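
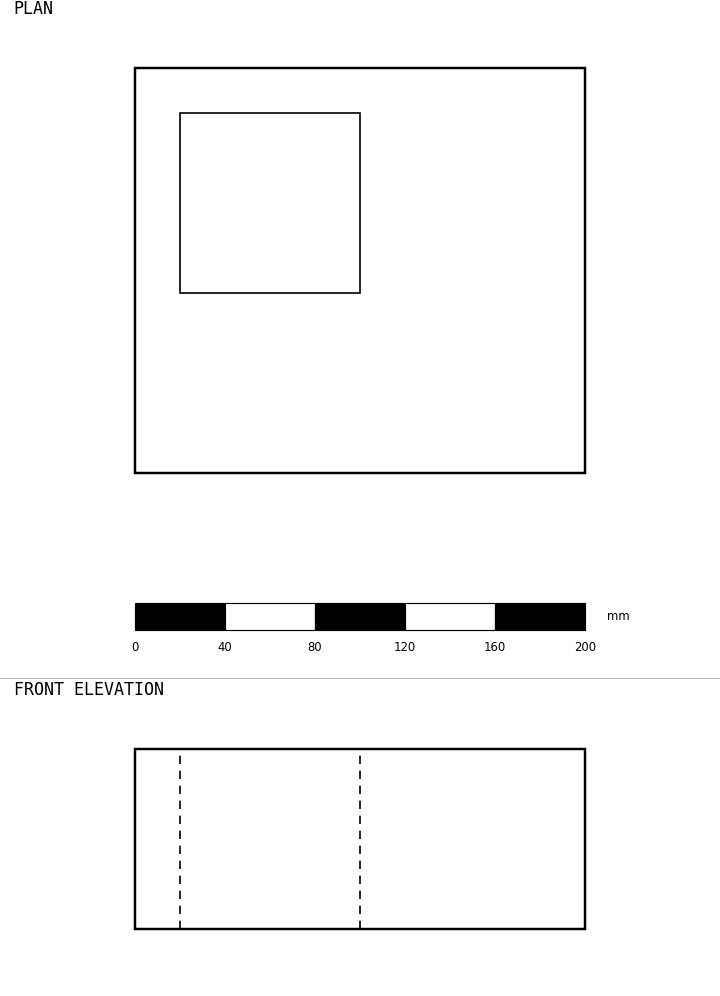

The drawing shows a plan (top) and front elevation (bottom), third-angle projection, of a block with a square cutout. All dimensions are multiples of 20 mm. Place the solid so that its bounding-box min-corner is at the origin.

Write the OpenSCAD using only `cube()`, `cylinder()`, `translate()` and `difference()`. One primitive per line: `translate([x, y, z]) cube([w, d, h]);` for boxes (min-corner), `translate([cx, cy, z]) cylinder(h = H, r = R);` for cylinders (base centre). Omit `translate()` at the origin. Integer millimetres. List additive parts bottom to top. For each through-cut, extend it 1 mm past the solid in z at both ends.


difference() {
  cube([200, 180, 80]);
  translate([20, 80, -1]) cube([80, 80, 82]);
}


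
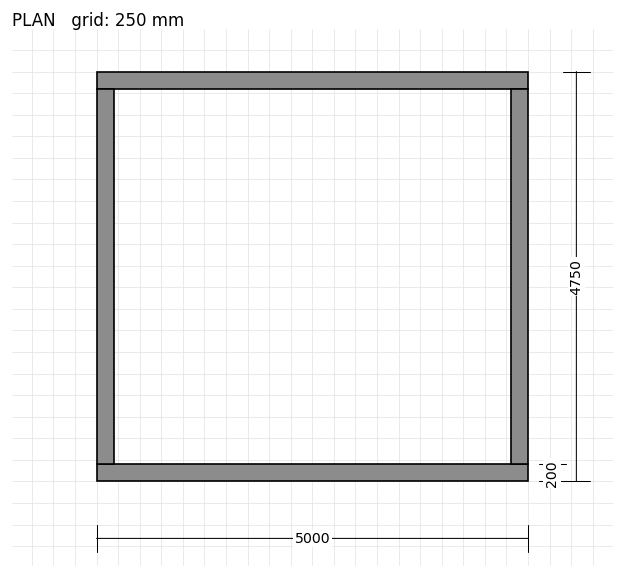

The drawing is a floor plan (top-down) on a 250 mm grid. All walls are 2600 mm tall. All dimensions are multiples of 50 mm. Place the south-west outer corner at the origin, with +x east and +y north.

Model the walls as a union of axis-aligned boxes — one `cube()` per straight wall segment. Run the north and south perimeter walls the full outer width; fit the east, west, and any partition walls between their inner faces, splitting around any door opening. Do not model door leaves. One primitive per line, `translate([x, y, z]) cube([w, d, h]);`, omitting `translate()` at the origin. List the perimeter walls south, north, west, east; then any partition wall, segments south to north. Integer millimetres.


cube([5000, 200, 2600]);
translate([0, 4550, 0]) cube([5000, 200, 2600]);
translate([0, 200, 0]) cube([200, 4350, 2600]);
translate([4800, 200, 0]) cube([200, 4350, 2600]);


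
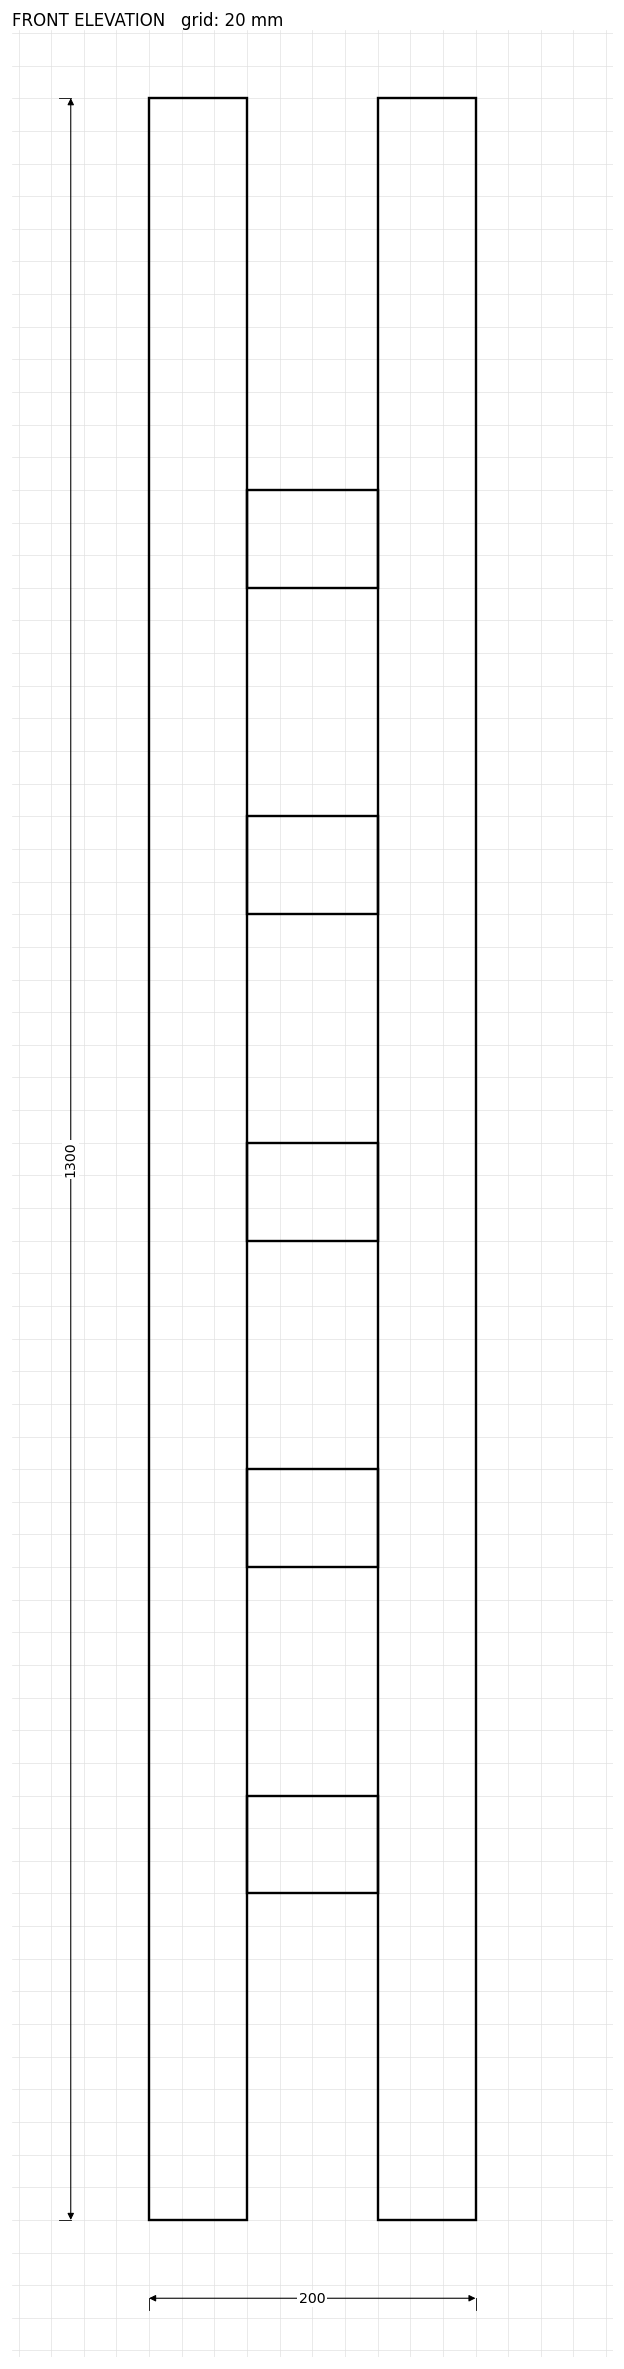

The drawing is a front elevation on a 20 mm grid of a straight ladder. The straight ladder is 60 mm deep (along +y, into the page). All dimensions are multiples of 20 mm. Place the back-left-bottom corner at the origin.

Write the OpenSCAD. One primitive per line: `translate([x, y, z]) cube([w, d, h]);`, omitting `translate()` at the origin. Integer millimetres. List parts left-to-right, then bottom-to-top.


cube([60, 60, 1300]);
translate([60, 0, 200]) cube([80, 60, 60]);
translate([60, 0, 400]) cube([80, 60, 60]);
translate([60, 0, 600]) cube([80, 60, 60]);
translate([60, 0, 800]) cube([80, 60, 60]);
translate([60, 0, 1000]) cube([80, 60, 60]);
translate([140, 0, 0]) cube([60, 60, 1300]);


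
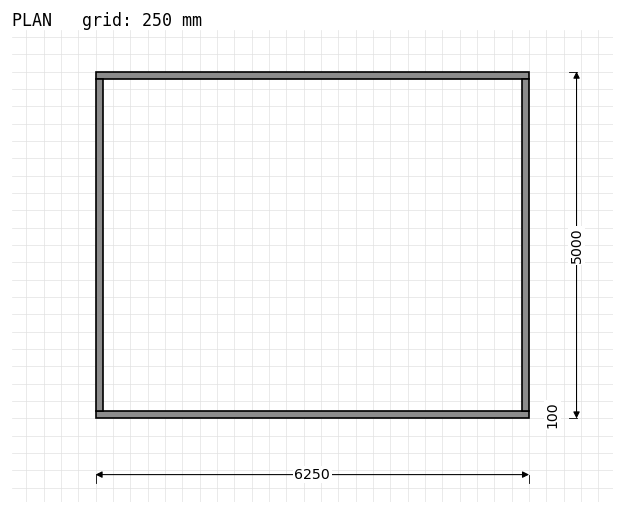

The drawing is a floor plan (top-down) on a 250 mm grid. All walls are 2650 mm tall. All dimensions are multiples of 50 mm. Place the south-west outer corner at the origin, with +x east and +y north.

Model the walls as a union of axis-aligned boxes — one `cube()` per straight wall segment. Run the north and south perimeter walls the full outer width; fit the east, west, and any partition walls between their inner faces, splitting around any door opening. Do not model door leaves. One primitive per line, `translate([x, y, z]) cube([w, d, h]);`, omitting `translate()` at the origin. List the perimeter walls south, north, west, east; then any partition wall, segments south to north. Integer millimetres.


cube([6250, 100, 2650]);
translate([0, 4900, 0]) cube([6250, 100, 2650]);
translate([0, 100, 0]) cube([100, 4800, 2650]);
translate([6150, 100, 0]) cube([100, 4800, 2650]);


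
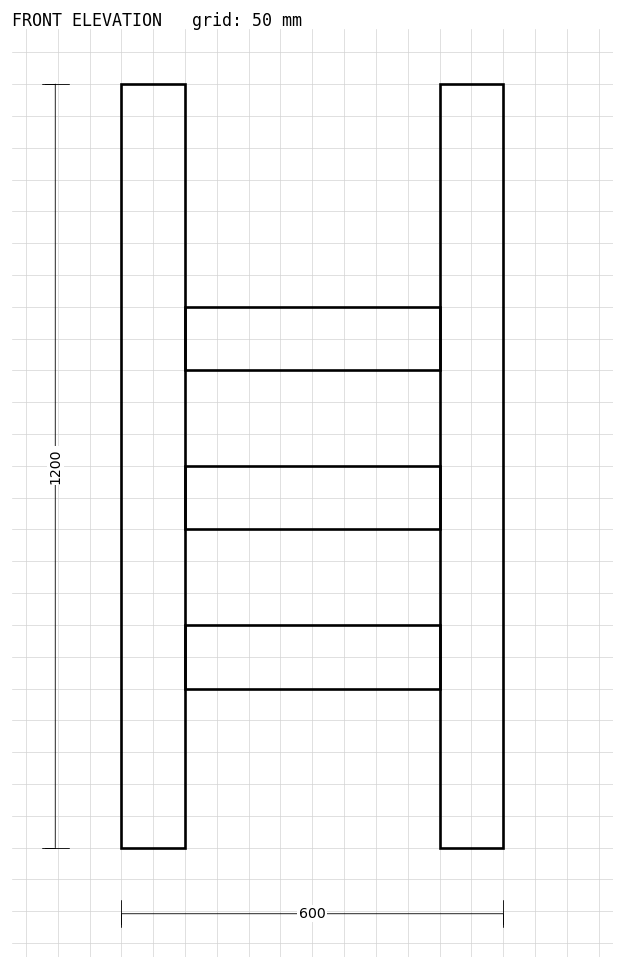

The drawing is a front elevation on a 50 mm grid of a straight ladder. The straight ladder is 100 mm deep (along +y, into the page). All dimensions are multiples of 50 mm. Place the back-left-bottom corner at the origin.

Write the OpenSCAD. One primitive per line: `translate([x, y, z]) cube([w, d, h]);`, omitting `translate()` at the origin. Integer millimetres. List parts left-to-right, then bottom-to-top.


cube([100, 100, 1200]);
translate([100, 0, 250]) cube([400, 100, 100]);
translate([100, 0, 500]) cube([400, 100, 100]);
translate([100, 0, 750]) cube([400, 100, 100]);
translate([500, 0, 0]) cube([100, 100, 1200]);


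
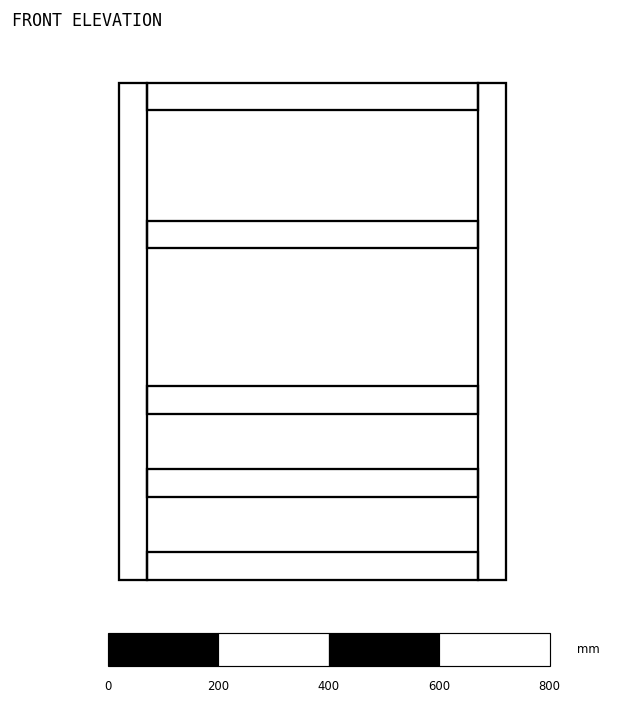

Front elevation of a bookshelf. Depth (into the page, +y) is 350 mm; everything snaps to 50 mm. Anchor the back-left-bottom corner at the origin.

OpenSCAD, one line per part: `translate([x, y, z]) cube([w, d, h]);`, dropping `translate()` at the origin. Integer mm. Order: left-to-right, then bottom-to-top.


cube([50, 350, 900]);
translate([50, 0, 0]) cube([600, 350, 50]);
translate([50, 0, 150]) cube([600, 350, 50]);
translate([50, 0, 300]) cube([600, 350, 50]);
translate([50, 0, 600]) cube([600, 350, 50]);
translate([50, 0, 850]) cube([600, 350, 50]);
translate([650, 0, 0]) cube([50, 350, 900]);


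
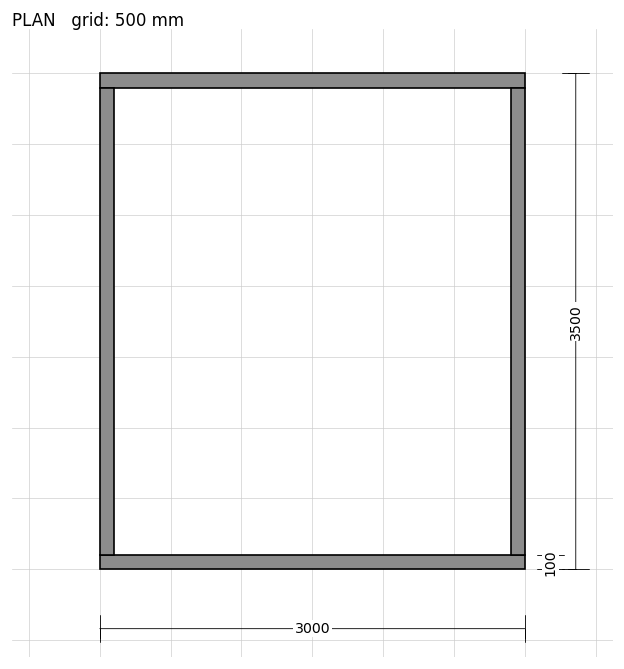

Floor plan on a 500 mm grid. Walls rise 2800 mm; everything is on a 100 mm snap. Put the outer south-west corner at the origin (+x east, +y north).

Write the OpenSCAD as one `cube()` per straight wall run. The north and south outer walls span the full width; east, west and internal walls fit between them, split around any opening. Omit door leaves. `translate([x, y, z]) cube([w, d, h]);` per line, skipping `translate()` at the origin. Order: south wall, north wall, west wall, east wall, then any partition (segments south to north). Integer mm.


cube([3000, 100, 2800]);
translate([0, 3400, 0]) cube([3000, 100, 2800]);
translate([0, 100, 0]) cube([100, 3300, 2800]);
translate([2900, 100, 0]) cube([100, 3300, 2800]);


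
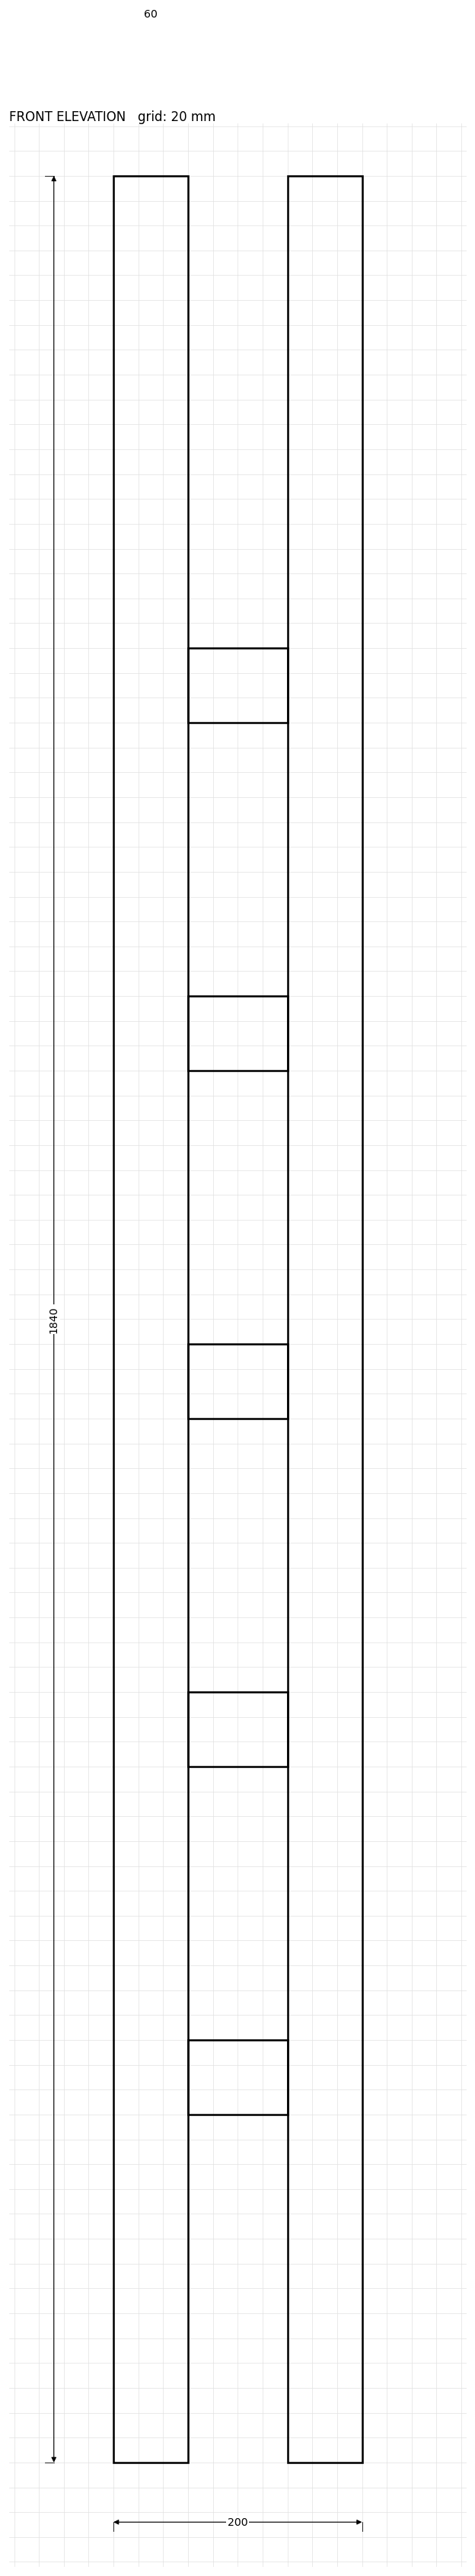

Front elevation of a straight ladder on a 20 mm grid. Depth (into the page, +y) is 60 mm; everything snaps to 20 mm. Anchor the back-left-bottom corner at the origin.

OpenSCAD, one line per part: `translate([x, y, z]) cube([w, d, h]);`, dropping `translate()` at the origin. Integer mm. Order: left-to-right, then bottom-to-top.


cube([60, 60, 1840]);
translate([60, 0, 280]) cube([80, 60, 60]);
translate([60, 0, 560]) cube([80, 60, 60]);
translate([60, 0, 840]) cube([80, 60, 60]);
translate([60, 0, 1120]) cube([80, 60, 60]);
translate([60, 0, 1400]) cube([80, 60, 60]);
translate([140, 0, 0]) cube([60, 60, 1840]);


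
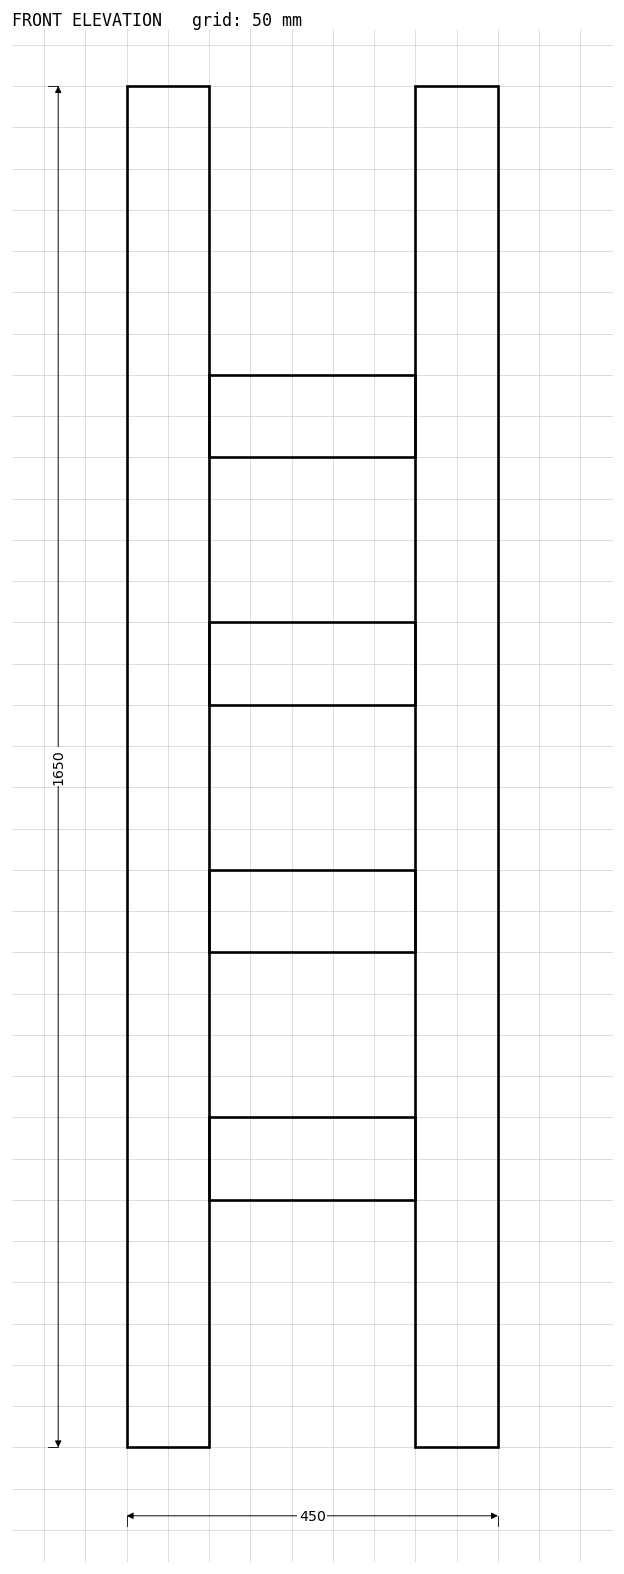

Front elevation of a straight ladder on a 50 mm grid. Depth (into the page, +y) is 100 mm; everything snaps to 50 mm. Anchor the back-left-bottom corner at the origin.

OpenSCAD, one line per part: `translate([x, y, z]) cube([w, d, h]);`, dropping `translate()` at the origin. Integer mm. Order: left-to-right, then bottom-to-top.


cube([100, 100, 1650]);
translate([100, 0, 300]) cube([250, 100, 100]);
translate([100, 0, 600]) cube([250, 100, 100]);
translate([100, 0, 900]) cube([250, 100, 100]);
translate([100, 0, 1200]) cube([250, 100, 100]);
translate([350, 0, 0]) cube([100, 100, 1650]);


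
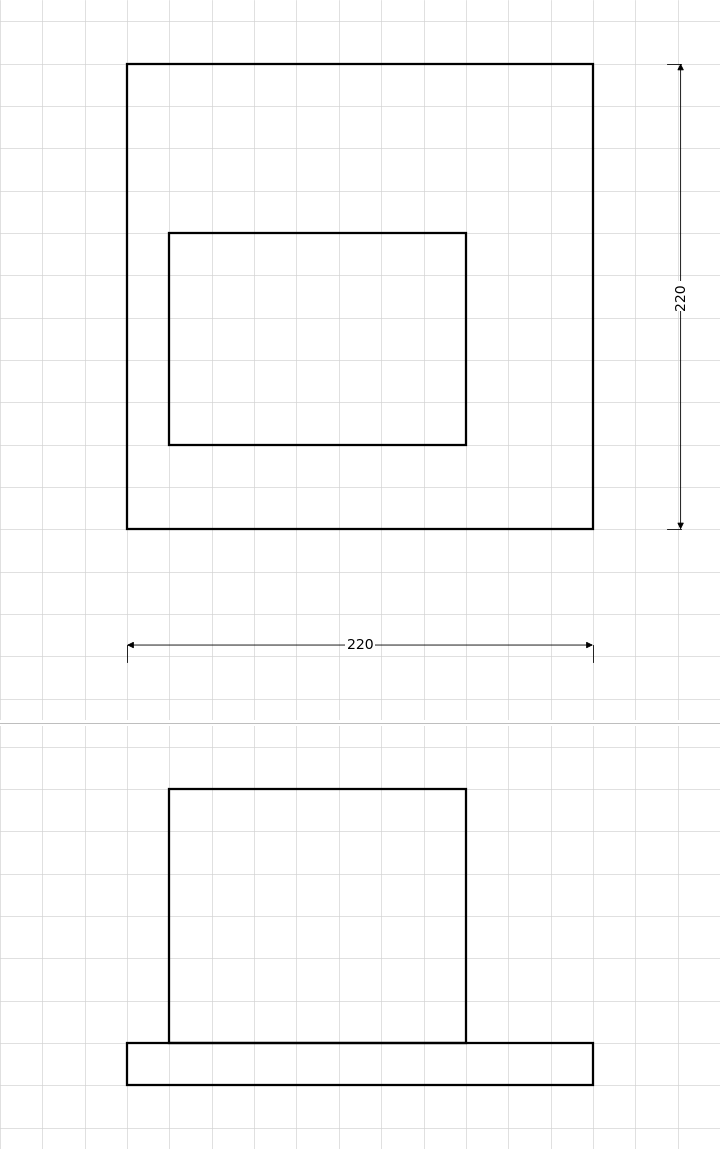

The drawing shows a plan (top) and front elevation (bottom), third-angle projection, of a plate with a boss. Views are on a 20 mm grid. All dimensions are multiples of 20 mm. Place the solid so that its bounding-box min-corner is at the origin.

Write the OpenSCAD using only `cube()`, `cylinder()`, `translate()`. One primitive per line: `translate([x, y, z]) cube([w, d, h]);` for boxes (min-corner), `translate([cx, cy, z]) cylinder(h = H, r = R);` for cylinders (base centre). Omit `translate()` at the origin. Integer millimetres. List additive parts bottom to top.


cube([220, 220, 20]);
translate([20, 40, 20]) cube([140, 100, 120]);


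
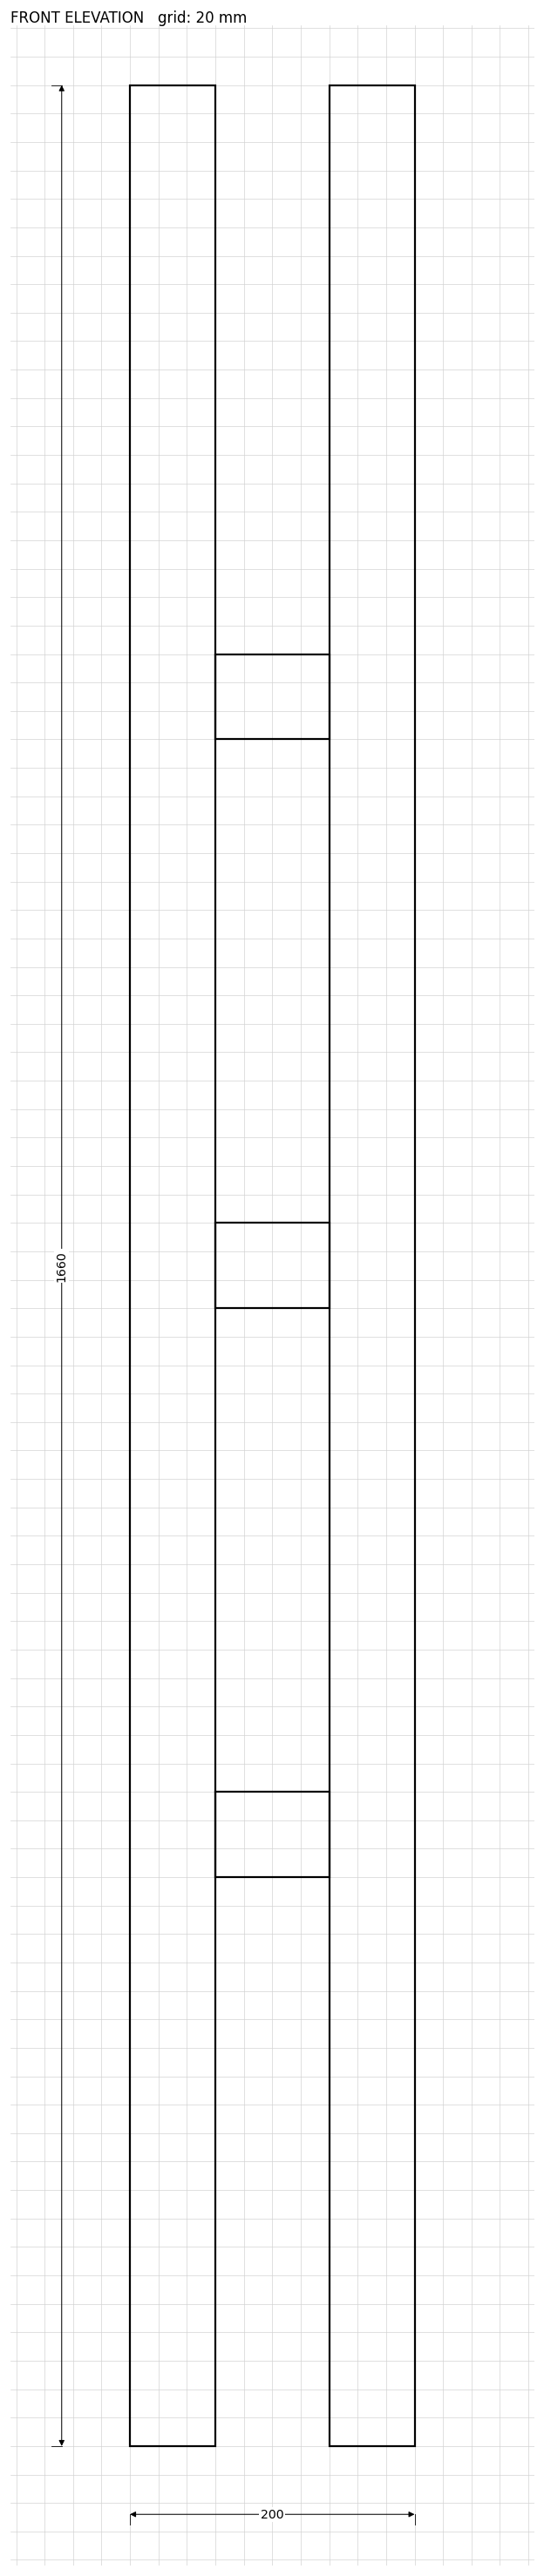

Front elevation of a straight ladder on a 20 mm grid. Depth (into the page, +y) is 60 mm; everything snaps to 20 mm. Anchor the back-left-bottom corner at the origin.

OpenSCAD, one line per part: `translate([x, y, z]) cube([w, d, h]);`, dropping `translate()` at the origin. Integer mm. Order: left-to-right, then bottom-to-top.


cube([60, 60, 1660]);
translate([60, 0, 400]) cube([80, 60, 60]);
translate([60, 0, 800]) cube([80, 60, 60]);
translate([60, 0, 1200]) cube([80, 60, 60]);
translate([140, 0, 0]) cube([60, 60, 1660]);


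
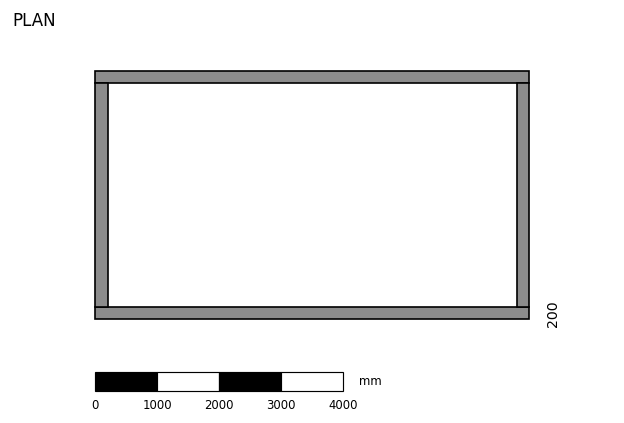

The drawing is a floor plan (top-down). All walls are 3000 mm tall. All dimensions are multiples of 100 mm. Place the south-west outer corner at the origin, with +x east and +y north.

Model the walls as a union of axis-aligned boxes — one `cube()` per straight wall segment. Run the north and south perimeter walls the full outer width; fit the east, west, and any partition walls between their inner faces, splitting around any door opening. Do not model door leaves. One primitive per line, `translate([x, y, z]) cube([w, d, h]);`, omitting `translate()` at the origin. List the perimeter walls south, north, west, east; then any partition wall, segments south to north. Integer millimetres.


cube([7000, 200, 3000]);
translate([0, 3800, 0]) cube([7000, 200, 3000]);
translate([0, 200, 0]) cube([200, 3600, 3000]);
translate([6800, 200, 0]) cube([200, 3600, 3000]);


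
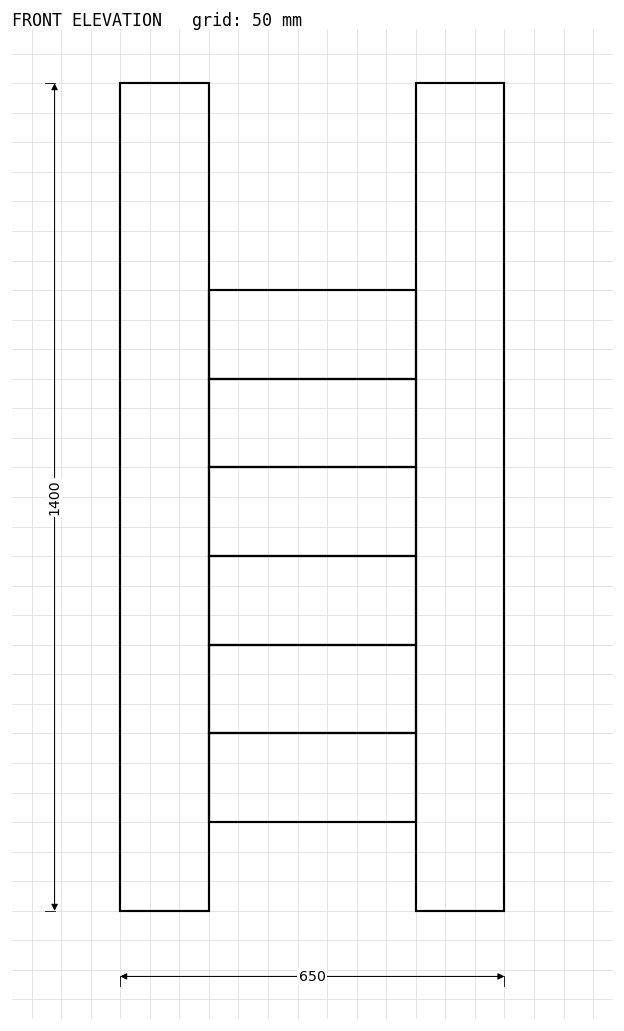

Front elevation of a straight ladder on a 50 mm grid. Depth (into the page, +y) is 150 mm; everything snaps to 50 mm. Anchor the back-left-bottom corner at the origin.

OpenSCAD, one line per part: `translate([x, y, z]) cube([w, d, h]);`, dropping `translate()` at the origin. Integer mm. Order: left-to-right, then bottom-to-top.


cube([150, 150, 1400]);
translate([150, 0, 150]) cube([350, 150, 150]);
translate([150, 0, 300]) cube([350, 150, 150]);
translate([150, 0, 450]) cube([350, 150, 150]);
translate([150, 0, 600]) cube([350, 150, 150]);
translate([150, 0, 750]) cube([350, 150, 150]);
translate([150, 0, 900]) cube([350, 150, 150]);
translate([500, 0, 0]) cube([150, 150, 1400]);


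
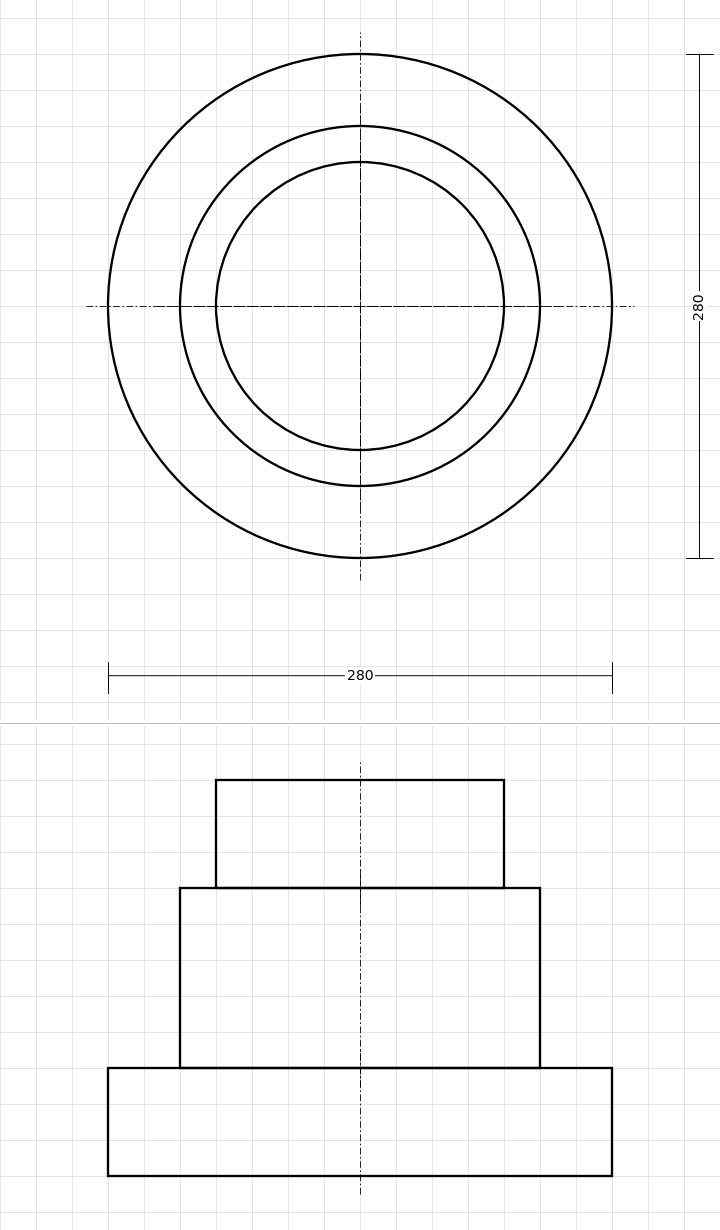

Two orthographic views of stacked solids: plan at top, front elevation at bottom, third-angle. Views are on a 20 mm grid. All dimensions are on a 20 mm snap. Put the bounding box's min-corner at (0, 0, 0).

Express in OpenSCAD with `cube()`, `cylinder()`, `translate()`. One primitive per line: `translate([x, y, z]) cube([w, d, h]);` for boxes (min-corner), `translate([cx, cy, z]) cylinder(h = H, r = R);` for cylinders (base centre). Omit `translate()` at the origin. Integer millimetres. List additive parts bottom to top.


translate([140, 140, 0]) cylinder(h = 60, r = 140);
translate([140, 140, 60]) cylinder(h = 100, r = 100);
translate([140, 140, 160]) cylinder(h = 60, r = 80);


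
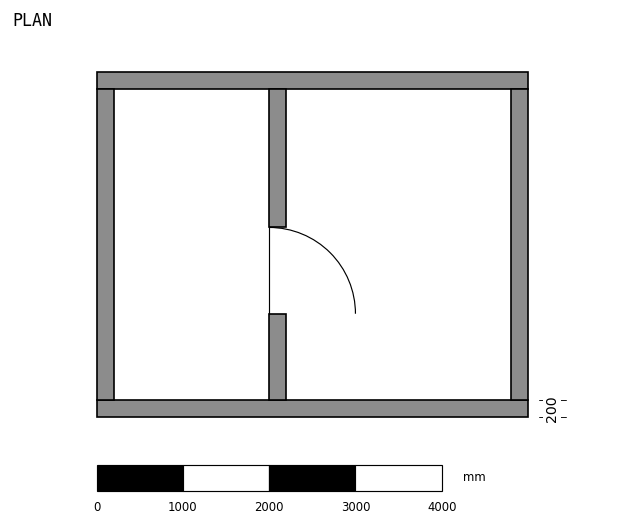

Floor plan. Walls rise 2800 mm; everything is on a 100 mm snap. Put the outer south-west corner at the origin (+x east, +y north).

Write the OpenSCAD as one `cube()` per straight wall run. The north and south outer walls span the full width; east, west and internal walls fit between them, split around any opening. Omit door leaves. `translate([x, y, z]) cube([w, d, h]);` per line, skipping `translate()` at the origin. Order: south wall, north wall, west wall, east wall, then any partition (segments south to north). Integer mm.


cube([5000, 200, 2800]);
translate([0, 3800, 0]) cube([5000, 200, 2800]);
translate([0, 200, 0]) cube([200, 3600, 2800]);
translate([4800, 200, 0]) cube([200, 3600, 2800]);
translate([2000, 200, 0]) cube([200, 1000, 2800]);
translate([2000, 2200, 0]) cube([200, 1600, 2800]);


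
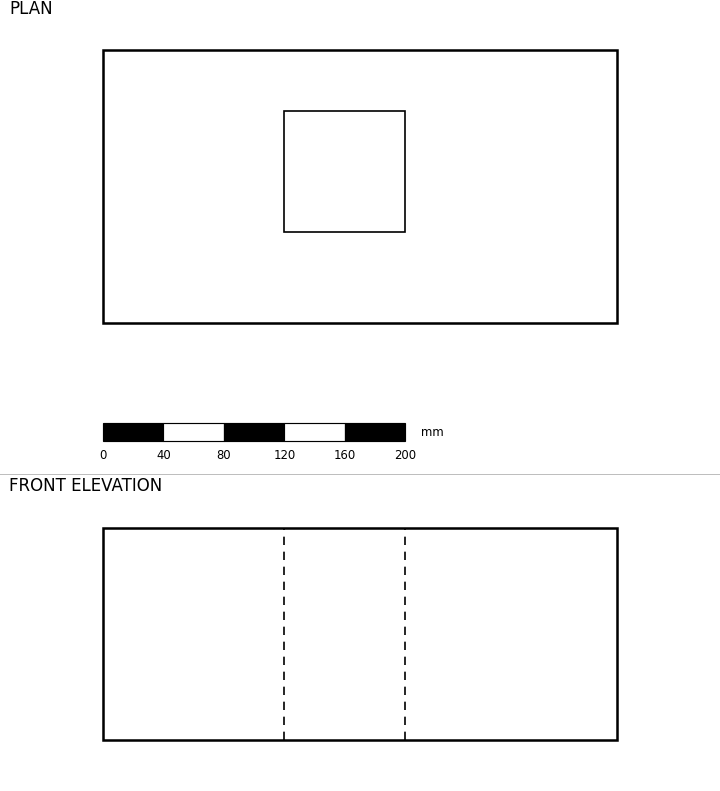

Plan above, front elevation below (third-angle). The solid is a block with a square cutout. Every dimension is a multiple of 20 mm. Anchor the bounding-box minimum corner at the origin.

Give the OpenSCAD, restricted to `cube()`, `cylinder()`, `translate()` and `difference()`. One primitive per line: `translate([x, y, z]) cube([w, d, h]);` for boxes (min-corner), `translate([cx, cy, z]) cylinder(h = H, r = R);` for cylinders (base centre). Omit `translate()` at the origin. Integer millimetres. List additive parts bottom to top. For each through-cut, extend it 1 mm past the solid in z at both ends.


difference() {
  cube([340, 180, 140]);
  translate([120, 60, -1]) cube([80, 80, 142]);
}


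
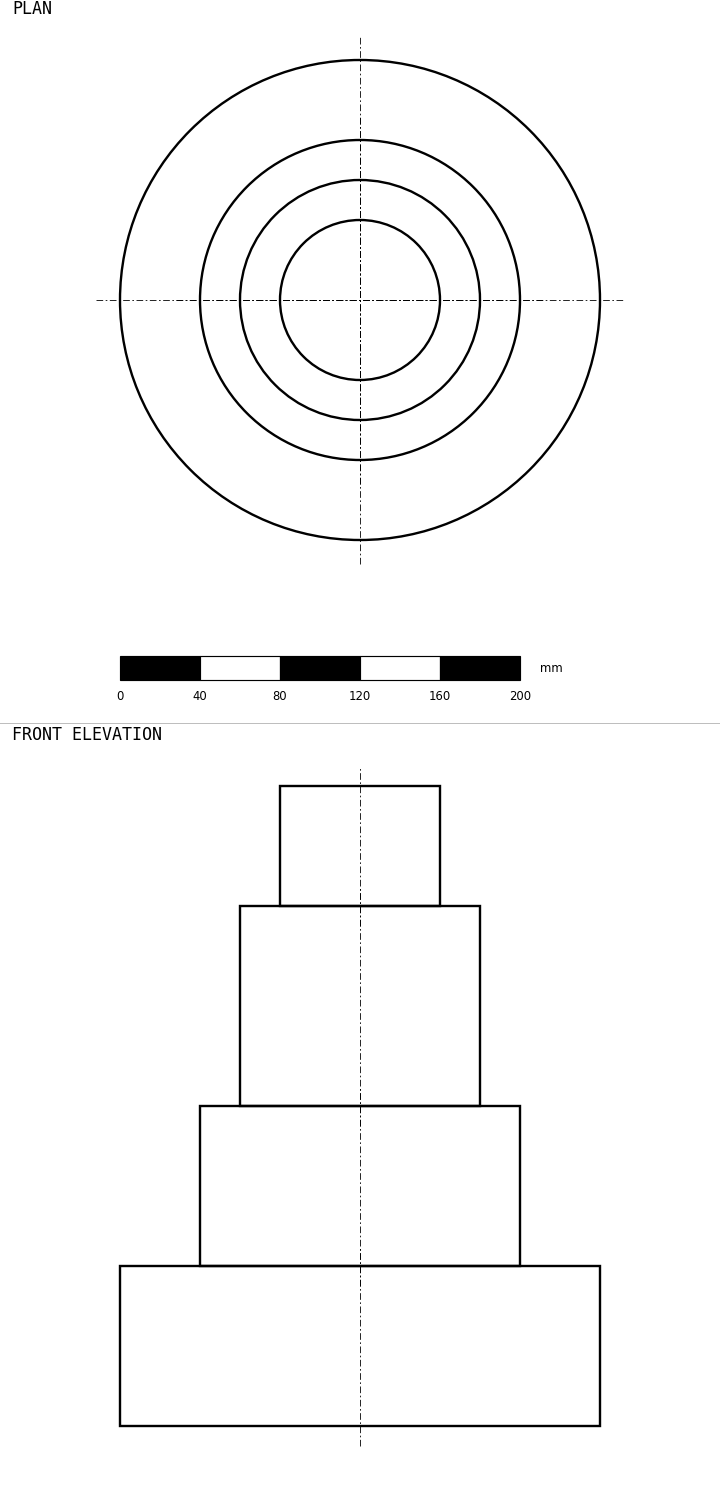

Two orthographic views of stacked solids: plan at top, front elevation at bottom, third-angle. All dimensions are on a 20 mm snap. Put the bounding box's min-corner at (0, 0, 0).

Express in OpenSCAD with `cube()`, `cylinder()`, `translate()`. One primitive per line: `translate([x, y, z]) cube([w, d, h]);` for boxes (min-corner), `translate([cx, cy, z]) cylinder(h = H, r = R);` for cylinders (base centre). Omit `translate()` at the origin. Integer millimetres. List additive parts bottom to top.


translate([120, 120, 0]) cylinder(h = 80, r = 120);
translate([120, 120, 80]) cylinder(h = 80, r = 80);
translate([120, 120, 160]) cylinder(h = 100, r = 60);
translate([120, 120, 260]) cylinder(h = 60, r = 40);


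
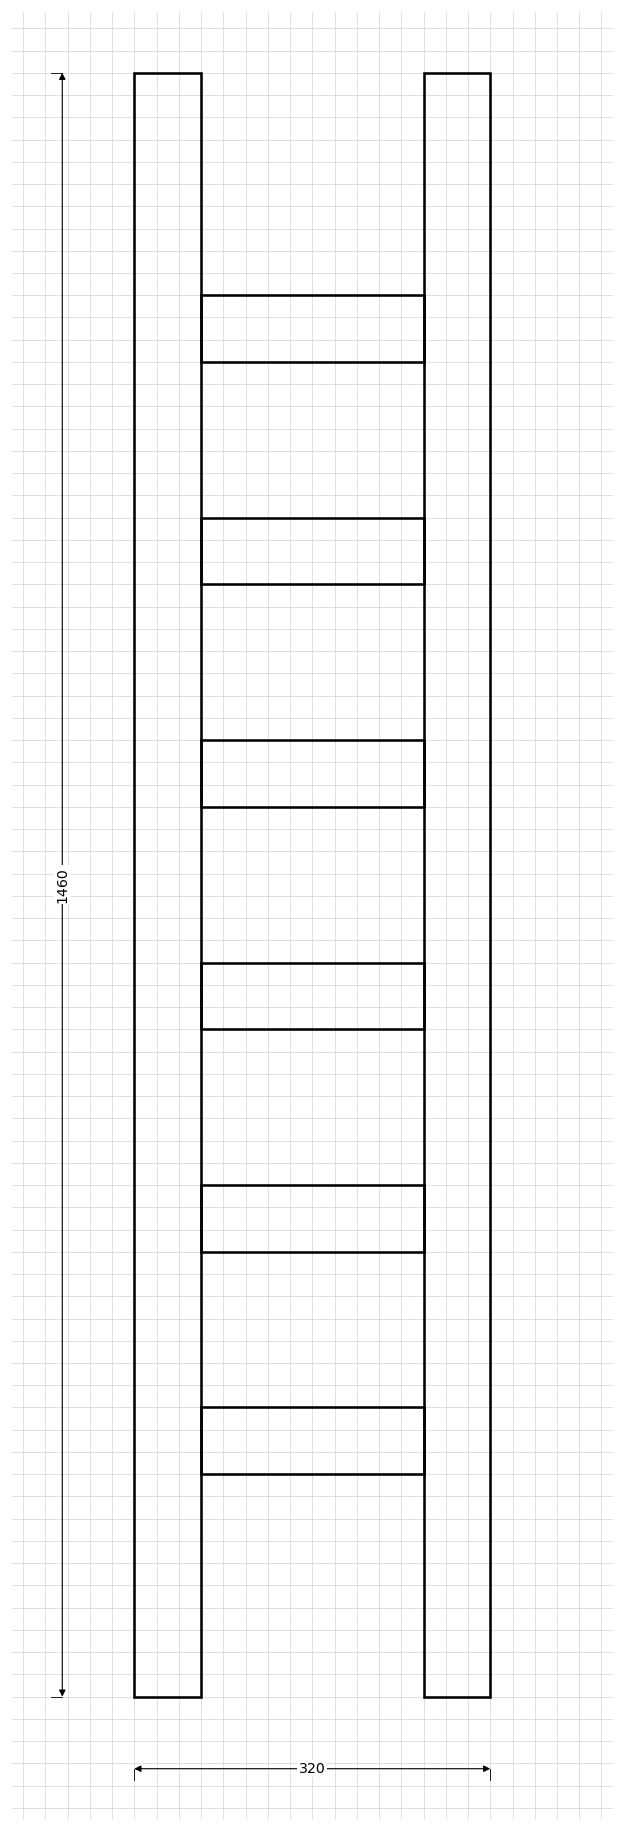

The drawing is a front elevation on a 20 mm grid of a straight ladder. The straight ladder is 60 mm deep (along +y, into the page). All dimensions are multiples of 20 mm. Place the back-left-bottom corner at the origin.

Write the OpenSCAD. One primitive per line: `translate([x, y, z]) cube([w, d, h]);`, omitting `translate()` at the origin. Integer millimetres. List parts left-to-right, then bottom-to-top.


cube([60, 60, 1460]);
translate([60, 0, 200]) cube([200, 60, 60]);
translate([60, 0, 400]) cube([200, 60, 60]);
translate([60, 0, 600]) cube([200, 60, 60]);
translate([60, 0, 800]) cube([200, 60, 60]);
translate([60, 0, 1000]) cube([200, 60, 60]);
translate([60, 0, 1200]) cube([200, 60, 60]);
translate([260, 0, 0]) cube([60, 60, 1460]);


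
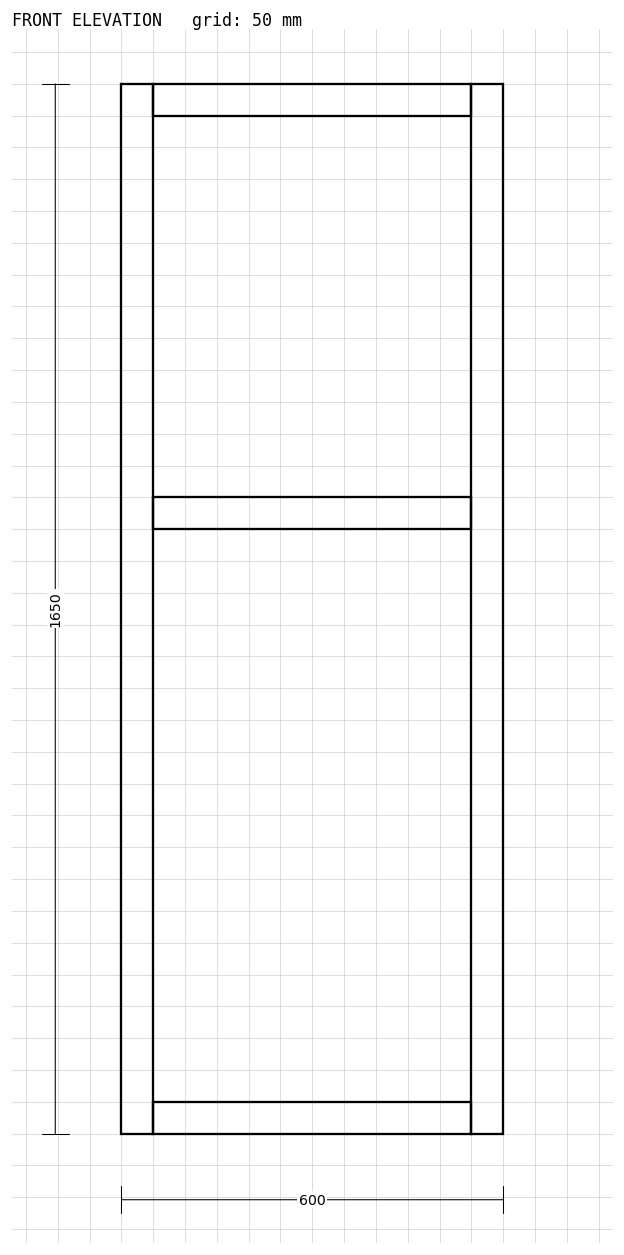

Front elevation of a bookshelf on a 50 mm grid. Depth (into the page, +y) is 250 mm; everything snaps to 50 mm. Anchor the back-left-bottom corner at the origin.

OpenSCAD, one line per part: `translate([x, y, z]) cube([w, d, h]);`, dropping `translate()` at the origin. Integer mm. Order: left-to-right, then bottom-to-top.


cube([50, 250, 1650]);
translate([50, 0, 0]) cube([500, 250, 50]);
translate([50, 0, 950]) cube([500, 250, 50]);
translate([50, 0, 1600]) cube([500, 250, 50]);
translate([550, 0, 0]) cube([50, 250, 1650]);


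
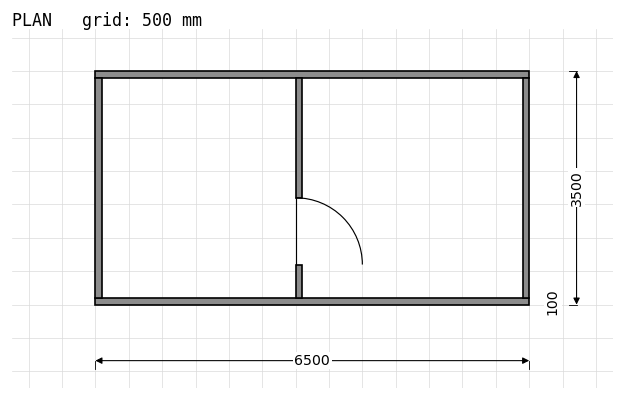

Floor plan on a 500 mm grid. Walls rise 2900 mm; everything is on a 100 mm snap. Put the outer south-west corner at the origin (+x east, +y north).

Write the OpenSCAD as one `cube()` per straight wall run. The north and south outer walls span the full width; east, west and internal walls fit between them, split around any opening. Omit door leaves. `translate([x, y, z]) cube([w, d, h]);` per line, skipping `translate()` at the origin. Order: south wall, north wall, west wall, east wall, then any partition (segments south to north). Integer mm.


cube([6500, 100, 2900]);
translate([0, 3400, 0]) cube([6500, 100, 2900]);
translate([0, 100, 0]) cube([100, 3300, 2900]);
translate([6400, 100, 0]) cube([100, 3300, 2900]);
translate([3000, 100, 0]) cube([100, 500, 2900]);
translate([3000, 1600, 0]) cube([100, 1800, 2900]);


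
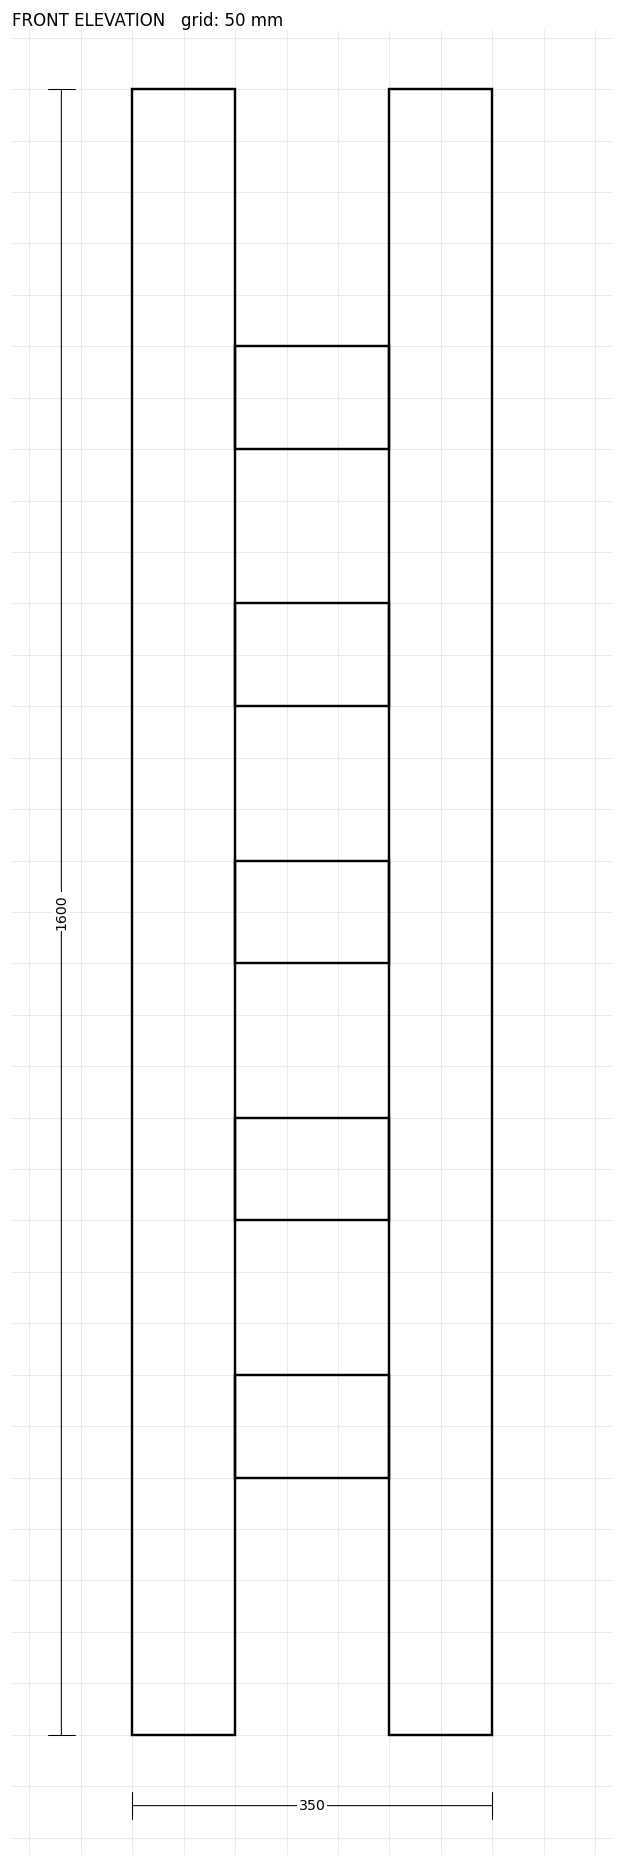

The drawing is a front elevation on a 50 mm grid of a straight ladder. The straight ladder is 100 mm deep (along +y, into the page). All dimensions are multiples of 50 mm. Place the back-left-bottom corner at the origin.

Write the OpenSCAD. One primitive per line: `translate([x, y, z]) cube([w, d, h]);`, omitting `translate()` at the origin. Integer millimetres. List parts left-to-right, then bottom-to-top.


cube([100, 100, 1600]);
translate([100, 0, 250]) cube([150, 100, 100]);
translate([100, 0, 500]) cube([150, 100, 100]);
translate([100, 0, 750]) cube([150, 100, 100]);
translate([100, 0, 1000]) cube([150, 100, 100]);
translate([100, 0, 1250]) cube([150, 100, 100]);
translate([250, 0, 0]) cube([100, 100, 1600]);


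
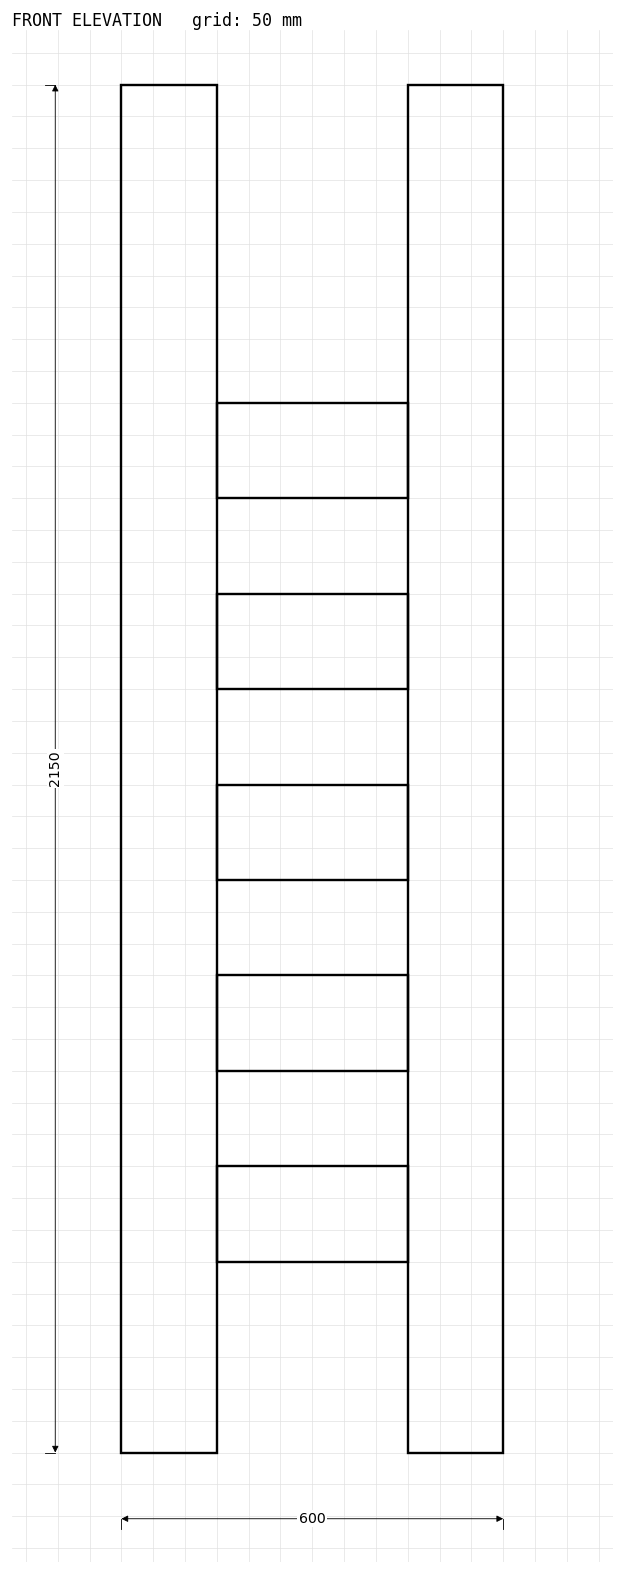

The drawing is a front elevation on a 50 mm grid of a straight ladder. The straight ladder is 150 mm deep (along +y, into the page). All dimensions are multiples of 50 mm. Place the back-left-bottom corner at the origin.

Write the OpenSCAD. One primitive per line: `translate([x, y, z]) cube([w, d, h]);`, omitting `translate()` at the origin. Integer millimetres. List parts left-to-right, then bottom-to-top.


cube([150, 150, 2150]);
translate([150, 0, 300]) cube([300, 150, 150]);
translate([150, 0, 600]) cube([300, 150, 150]);
translate([150, 0, 900]) cube([300, 150, 150]);
translate([150, 0, 1200]) cube([300, 150, 150]);
translate([150, 0, 1500]) cube([300, 150, 150]);
translate([450, 0, 0]) cube([150, 150, 2150]);


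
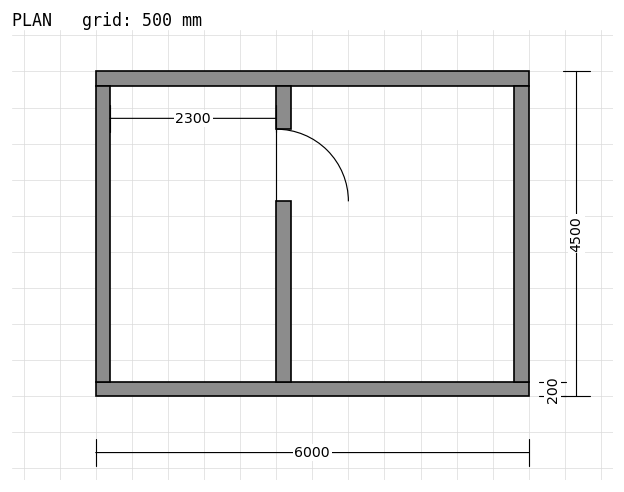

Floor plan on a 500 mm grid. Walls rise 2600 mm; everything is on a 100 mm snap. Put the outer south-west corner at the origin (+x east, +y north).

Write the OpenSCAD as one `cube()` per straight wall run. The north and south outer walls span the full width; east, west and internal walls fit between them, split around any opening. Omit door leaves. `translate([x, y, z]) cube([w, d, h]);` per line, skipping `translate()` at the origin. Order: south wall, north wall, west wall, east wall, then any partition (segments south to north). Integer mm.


cube([6000, 200, 2600]);
translate([0, 4300, 0]) cube([6000, 200, 2600]);
translate([0, 200, 0]) cube([200, 4100, 2600]);
translate([5800, 200, 0]) cube([200, 4100, 2600]);
translate([2500, 200, 0]) cube([200, 2500, 2600]);
translate([2500, 3700, 0]) cube([200, 600, 2600]);


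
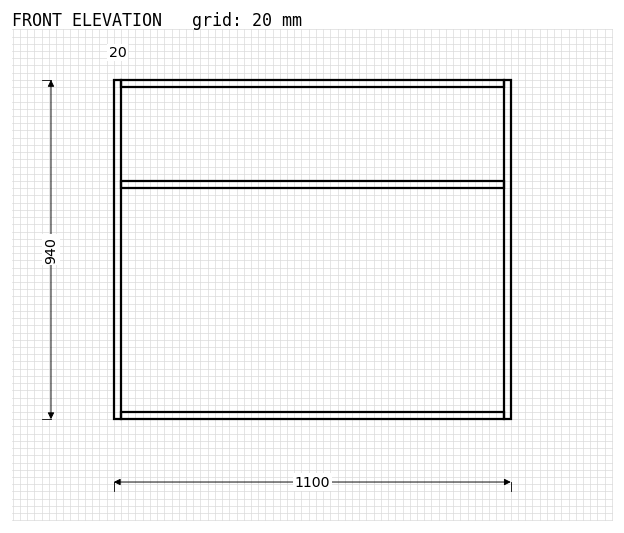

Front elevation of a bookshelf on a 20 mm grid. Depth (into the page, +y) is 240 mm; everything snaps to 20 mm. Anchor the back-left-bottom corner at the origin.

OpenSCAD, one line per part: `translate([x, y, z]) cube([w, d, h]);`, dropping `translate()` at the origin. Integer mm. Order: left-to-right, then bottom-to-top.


cube([20, 240, 940]);
translate([20, 0, 0]) cube([1060, 240, 20]);
translate([20, 0, 640]) cube([1060, 240, 20]);
translate([20, 0, 920]) cube([1060, 240, 20]);
translate([1080, 0, 0]) cube([20, 240, 940]);


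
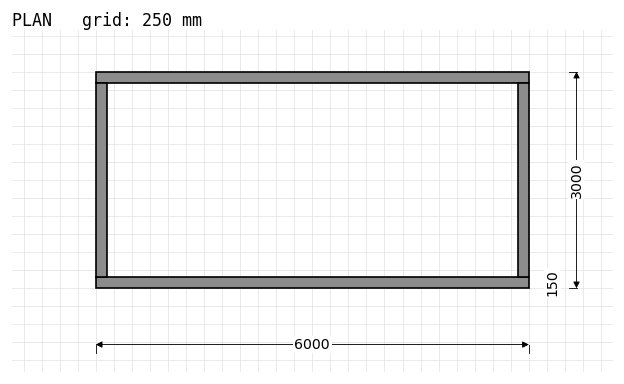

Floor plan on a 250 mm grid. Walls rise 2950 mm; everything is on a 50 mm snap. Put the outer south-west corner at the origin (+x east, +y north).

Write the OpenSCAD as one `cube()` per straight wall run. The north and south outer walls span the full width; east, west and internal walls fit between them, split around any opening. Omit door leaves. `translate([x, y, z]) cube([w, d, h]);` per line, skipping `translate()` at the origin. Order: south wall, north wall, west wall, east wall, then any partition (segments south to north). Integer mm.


cube([6000, 150, 2950]);
translate([0, 2850, 0]) cube([6000, 150, 2950]);
translate([0, 150, 0]) cube([150, 2700, 2950]);
translate([5850, 150, 0]) cube([150, 2700, 2950]);


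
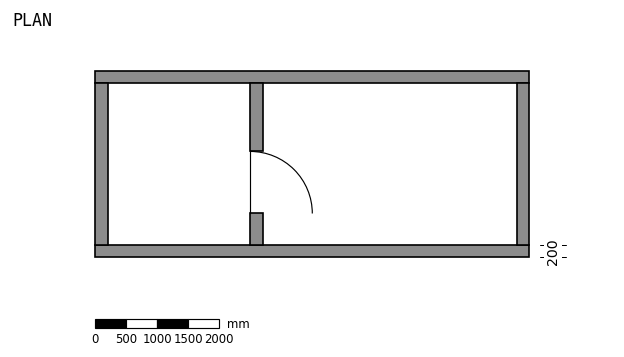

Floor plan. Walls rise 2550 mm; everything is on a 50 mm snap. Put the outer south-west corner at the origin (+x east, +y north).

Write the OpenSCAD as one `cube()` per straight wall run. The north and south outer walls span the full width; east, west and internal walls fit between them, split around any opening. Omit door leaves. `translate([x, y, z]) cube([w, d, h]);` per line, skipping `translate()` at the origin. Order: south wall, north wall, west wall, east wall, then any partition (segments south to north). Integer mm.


cube([7000, 200, 2550]);
translate([0, 2800, 0]) cube([7000, 200, 2550]);
translate([0, 200, 0]) cube([200, 2600, 2550]);
translate([6800, 200, 0]) cube([200, 2600, 2550]);
translate([2500, 200, 0]) cube([200, 500, 2550]);
translate([2500, 1700, 0]) cube([200, 1100, 2550]);


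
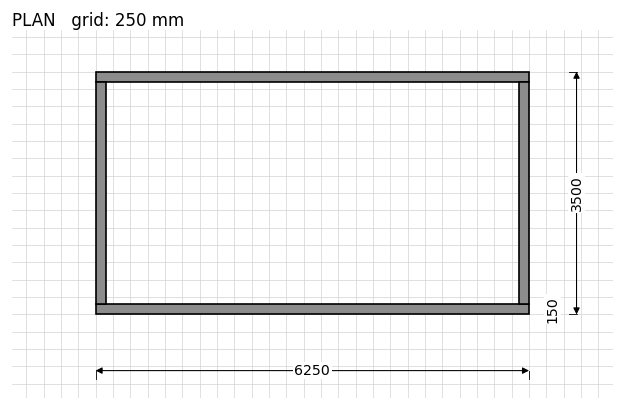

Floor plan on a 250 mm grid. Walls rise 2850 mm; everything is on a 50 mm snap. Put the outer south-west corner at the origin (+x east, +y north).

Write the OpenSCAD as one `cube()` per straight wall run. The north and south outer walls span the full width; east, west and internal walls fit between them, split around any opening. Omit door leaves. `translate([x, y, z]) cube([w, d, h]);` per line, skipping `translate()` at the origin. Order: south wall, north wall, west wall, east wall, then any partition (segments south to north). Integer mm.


cube([6250, 150, 2850]);
translate([0, 3350, 0]) cube([6250, 150, 2850]);
translate([0, 150, 0]) cube([150, 3200, 2850]);
translate([6100, 150, 0]) cube([150, 3200, 2850]);


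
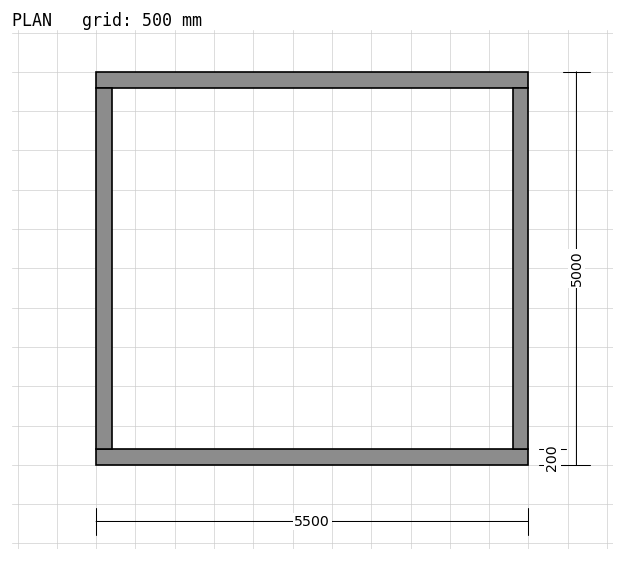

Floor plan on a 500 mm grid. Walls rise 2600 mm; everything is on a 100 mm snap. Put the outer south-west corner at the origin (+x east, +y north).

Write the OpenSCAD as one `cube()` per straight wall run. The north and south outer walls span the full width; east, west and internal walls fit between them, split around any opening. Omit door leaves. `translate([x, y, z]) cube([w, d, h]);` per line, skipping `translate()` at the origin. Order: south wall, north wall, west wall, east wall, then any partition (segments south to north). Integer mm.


cube([5500, 200, 2600]);
translate([0, 4800, 0]) cube([5500, 200, 2600]);
translate([0, 200, 0]) cube([200, 4600, 2600]);
translate([5300, 200, 0]) cube([200, 4600, 2600]);


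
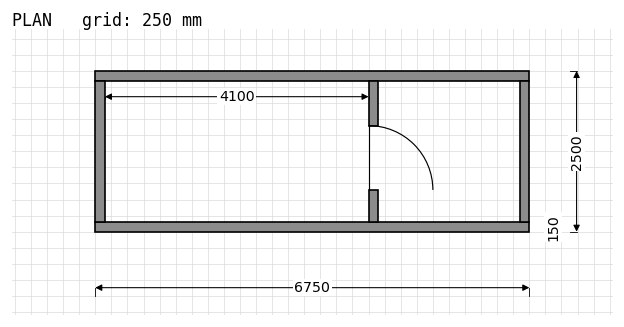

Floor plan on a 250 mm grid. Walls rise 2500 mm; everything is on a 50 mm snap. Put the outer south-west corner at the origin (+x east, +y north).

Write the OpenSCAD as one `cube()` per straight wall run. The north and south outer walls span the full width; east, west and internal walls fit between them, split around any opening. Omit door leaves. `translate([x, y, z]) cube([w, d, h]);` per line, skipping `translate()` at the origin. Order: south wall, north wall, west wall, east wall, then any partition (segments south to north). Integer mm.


cube([6750, 150, 2500]);
translate([0, 2350, 0]) cube([6750, 150, 2500]);
translate([0, 150, 0]) cube([150, 2200, 2500]);
translate([6600, 150, 0]) cube([150, 2200, 2500]);
translate([4250, 150, 0]) cube([150, 500, 2500]);
translate([4250, 1650, 0]) cube([150, 700, 2500]);


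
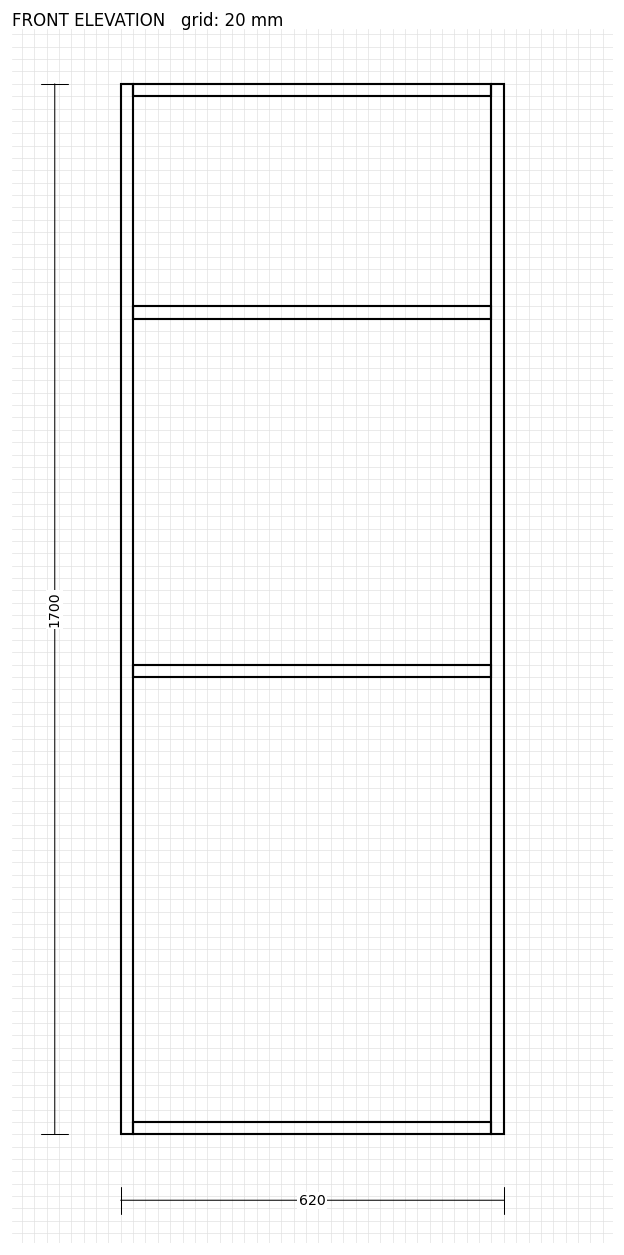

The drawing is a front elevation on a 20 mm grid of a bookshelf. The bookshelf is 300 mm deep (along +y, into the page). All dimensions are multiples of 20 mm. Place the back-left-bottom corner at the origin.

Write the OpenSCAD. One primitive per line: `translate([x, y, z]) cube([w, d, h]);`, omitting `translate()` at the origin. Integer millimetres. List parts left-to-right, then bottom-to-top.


cube([20, 300, 1700]);
translate([20, 0, 0]) cube([580, 300, 20]);
translate([20, 0, 740]) cube([580, 300, 20]);
translate([20, 0, 1320]) cube([580, 300, 20]);
translate([20, 0, 1680]) cube([580, 300, 20]);
translate([600, 0, 0]) cube([20, 300, 1700]);


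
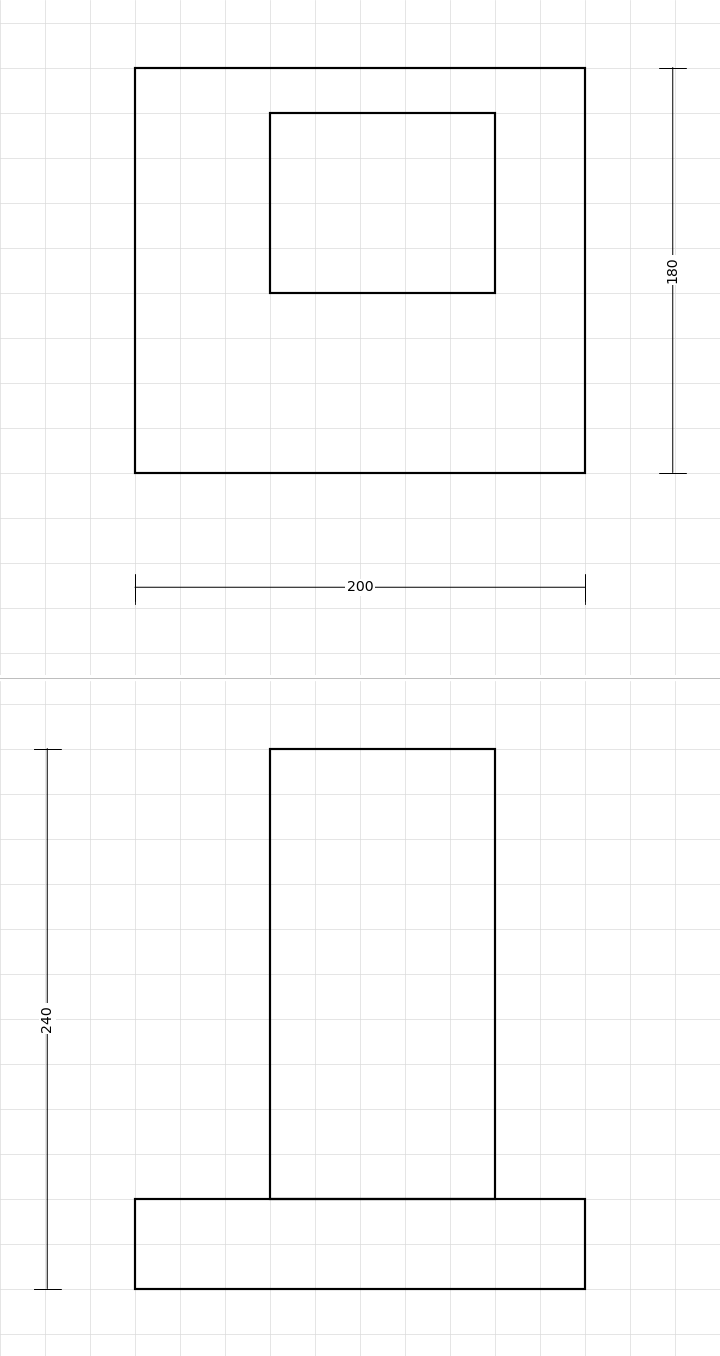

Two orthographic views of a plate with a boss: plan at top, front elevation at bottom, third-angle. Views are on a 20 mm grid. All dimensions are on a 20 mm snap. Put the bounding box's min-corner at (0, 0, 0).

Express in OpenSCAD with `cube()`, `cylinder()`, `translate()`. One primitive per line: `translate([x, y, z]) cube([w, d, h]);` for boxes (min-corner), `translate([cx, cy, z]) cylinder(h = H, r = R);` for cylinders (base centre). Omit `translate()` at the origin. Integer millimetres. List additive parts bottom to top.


cube([200, 180, 40]);
translate([60, 80, 40]) cube([100, 80, 200]);


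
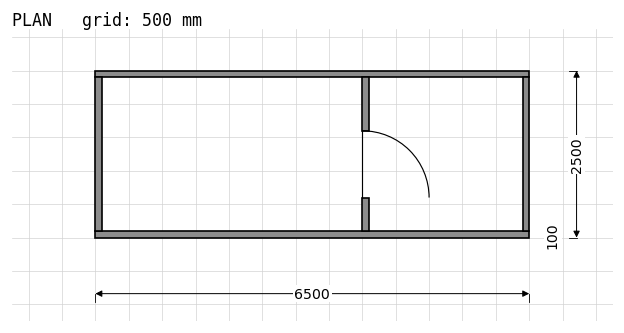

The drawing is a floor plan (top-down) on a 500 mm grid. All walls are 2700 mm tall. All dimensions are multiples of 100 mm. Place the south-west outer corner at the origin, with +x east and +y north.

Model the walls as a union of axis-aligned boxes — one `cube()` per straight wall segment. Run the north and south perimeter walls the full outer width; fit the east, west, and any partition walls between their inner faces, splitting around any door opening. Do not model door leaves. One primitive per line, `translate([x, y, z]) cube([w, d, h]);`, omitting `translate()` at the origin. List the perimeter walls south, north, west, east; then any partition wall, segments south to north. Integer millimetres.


cube([6500, 100, 2700]);
translate([0, 2400, 0]) cube([6500, 100, 2700]);
translate([0, 100, 0]) cube([100, 2300, 2700]);
translate([6400, 100, 0]) cube([100, 2300, 2700]);
translate([4000, 100, 0]) cube([100, 500, 2700]);
translate([4000, 1600, 0]) cube([100, 800, 2700]);


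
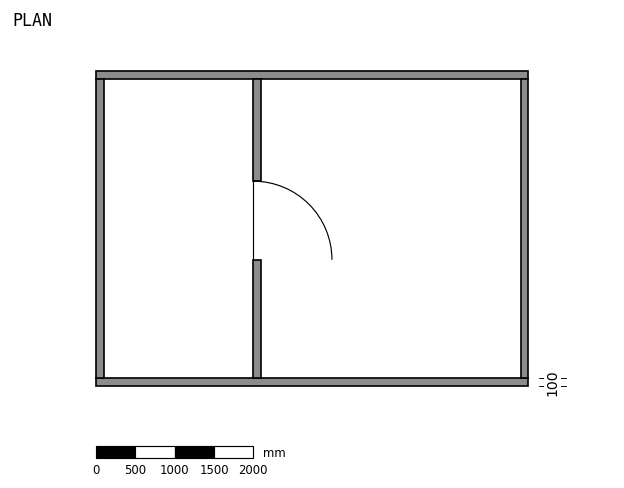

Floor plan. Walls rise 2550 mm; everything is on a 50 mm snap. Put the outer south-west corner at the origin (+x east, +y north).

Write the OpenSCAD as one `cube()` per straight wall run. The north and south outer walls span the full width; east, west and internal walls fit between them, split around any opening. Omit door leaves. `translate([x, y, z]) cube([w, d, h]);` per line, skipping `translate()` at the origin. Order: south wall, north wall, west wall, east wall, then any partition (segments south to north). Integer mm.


cube([5500, 100, 2550]);
translate([0, 3900, 0]) cube([5500, 100, 2550]);
translate([0, 100, 0]) cube([100, 3800, 2550]);
translate([5400, 100, 0]) cube([100, 3800, 2550]);
translate([2000, 100, 0]) cube([100, 1500, 2550]);
translate([2000, 2600, 0]) cube([100, 1300, 2550]);


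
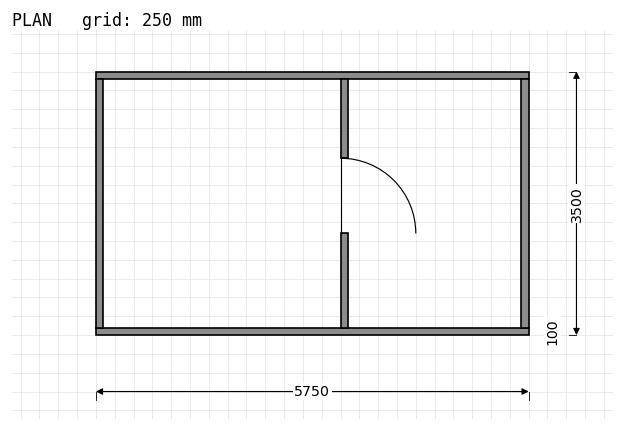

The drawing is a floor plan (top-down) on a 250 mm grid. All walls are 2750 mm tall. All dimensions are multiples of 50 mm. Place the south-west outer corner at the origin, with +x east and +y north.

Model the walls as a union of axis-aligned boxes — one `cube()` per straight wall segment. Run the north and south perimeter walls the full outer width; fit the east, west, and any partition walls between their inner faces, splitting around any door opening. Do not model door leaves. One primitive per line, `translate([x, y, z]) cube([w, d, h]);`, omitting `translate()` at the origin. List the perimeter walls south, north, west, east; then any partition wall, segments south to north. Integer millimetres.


cube([5750, 100, 2750]);
translate([0, 3400, 0]) cube([5750, 100, 2750]);
translate([0, 100, 0]) cube([100, 3300, 2750]);
translate([5650, 100, 0]) cube([100, 3300, 2750]);
translate([3250, 100, 0]) cube([100, 1250, 2750]);
translate([3250, 2350, 0]) cube([100, 1050, 2750]);


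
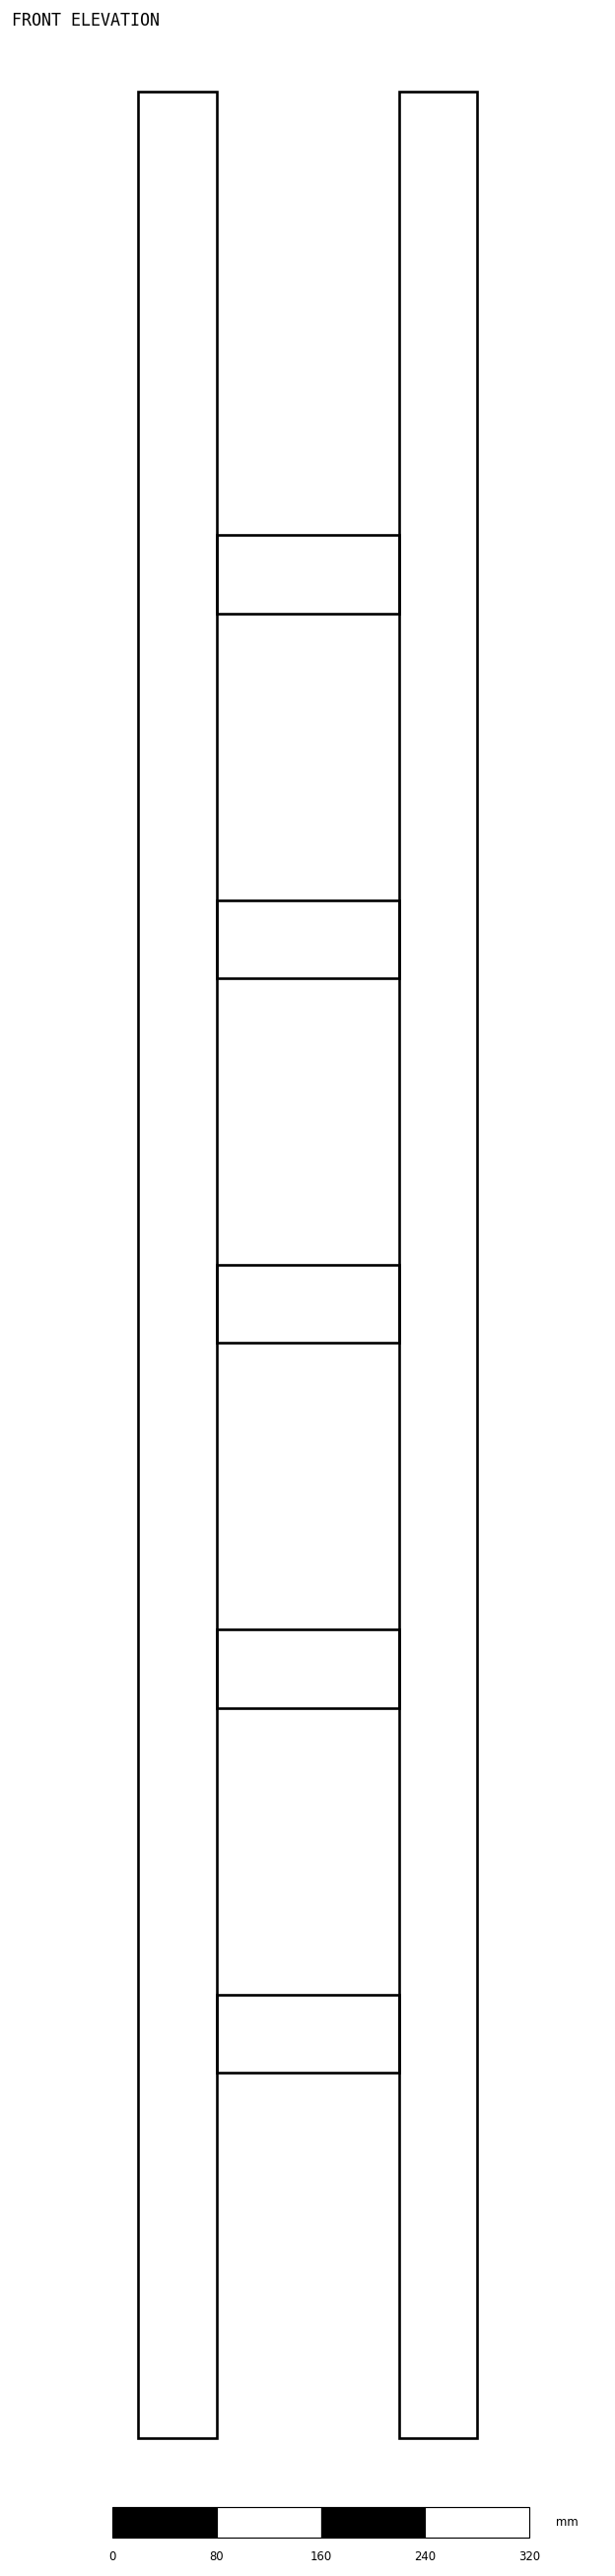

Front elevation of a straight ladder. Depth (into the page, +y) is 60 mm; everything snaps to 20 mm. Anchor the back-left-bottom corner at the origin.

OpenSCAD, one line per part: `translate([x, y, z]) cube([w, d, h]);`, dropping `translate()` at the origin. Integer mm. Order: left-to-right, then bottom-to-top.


cube([60, 60, 1800]);
translate([60, 0, 280]) cube([140, 60, 60]);
translate([60, 0, 560]) cube([140, 60, 60]);
translate([60, 0, 840]) cube([140, 60, 60]);
translate([60, 0, 1120]) cube([140, 60, 60]);
translate([60, 0, 1400]) cube([140, 60, 60]);
translate([200, 0, 0]) cube([60, 60, 1800]);
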